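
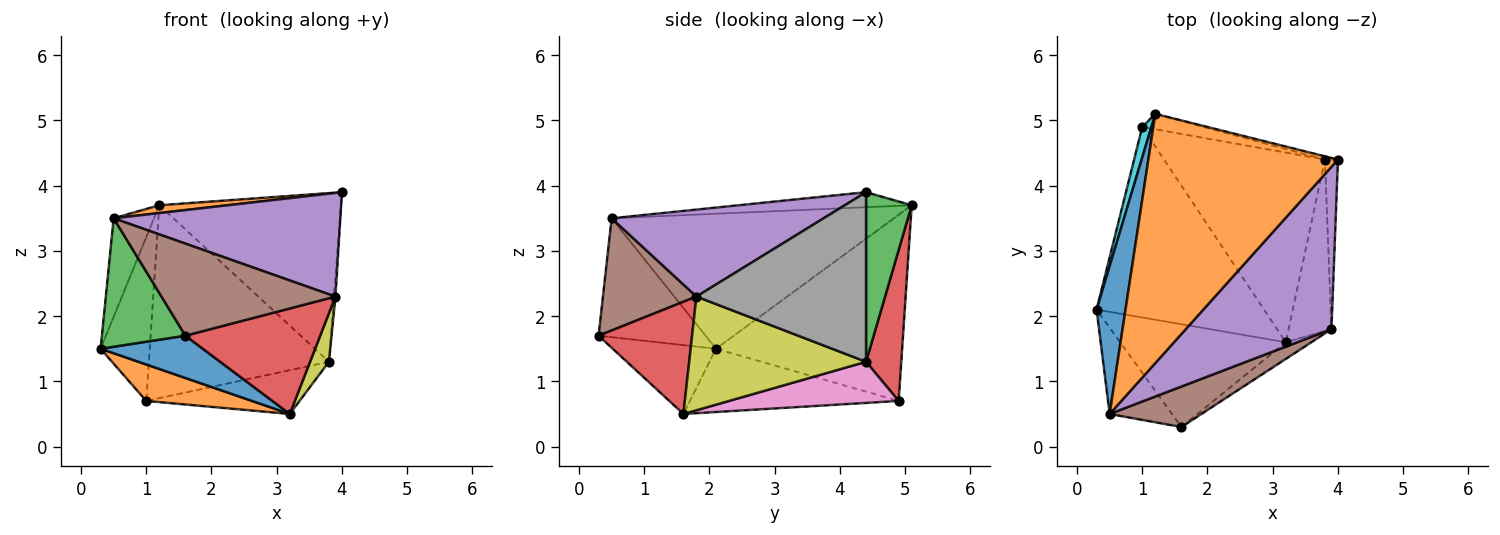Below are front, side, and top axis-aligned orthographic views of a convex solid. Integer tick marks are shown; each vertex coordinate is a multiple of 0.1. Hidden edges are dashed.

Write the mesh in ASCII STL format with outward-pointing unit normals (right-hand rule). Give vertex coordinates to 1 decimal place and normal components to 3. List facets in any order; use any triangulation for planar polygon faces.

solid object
 facet normal -0.359 -0.355 -0.863
  outer loop
   vertex 3.2 1.6 0.5
   vertex 1.6 0.3 1.7
   vertex 0.3 2.1 1.5
  endloop
 endfacet
 facet normal -0.348 -0.176 -0.921
  outer loop
   vertex 1.0 4.9 0.7
   vertex 3.2 1.6 0.5
   vertex 0.3 2.1 1.5
  endloop
 endfacet
 facet normal -0.729 -0.569 -0.382
  outer loop
   vertex 0.5 0.5 3.5
   vertex 0.3 2.1 1.5
   vertex 1.6 0.3 1.7
  endloop
 endfacet
 facet normal 0.565 -0.815 -0.129
  outer loop
   vertex 3.9 1.8 2.3
   vertex 1.6 0.3 1.7
   vertex 3.2 1.6 0.5
  endloop
 endfacet
 facet normal 0.450 -0.481 0.753
  outer loop
   vertex 3.9 1.8 2.3
   vertex 4.0 4.4 3.9
   vertex 0.5 0.5 3.5
  endloop
 endfacet
 facet normal 0.442 -0.821 0.361
  outer loop
   vertex 3.9 1.8 2.3
   vertex 0.5 0.5 3.5
   vertex 1.6 0.3 1.7
  endloop
 endfacet
 facet normal 0.242 0.218 -0.945
  outer loop
   vertex 3.8 4.4 1.3
   vertex 3.2 1.6 0.5
   vertex 1.0 4.9 0.7
  endloop
 endfacet
 facet normal 0.997 0.009 -0.077
  outer loop
   vertex 3.8 4.4 1.3
   vertex 4.0 4.4 3.9
   vertex 3.9 1.8 2.3
  endloop
 endfacet
 facet normal 0.931 -0.099 -0.351
  outer loop
   vertex 3.8 4.4 1.3
   vertex 3.9 1.8 2.3
   vertex 3.2 1.6 0.5
  endloop
 endfacet
 facet normal -0.966 0.255 0.047
  outer loop
   vertex 1.2 5.1 3.7
   vertex 1.0 4.9 0.7
   vertex 0.3 2.1 1.5
  endloop
 endfacet
 facet normal -0.968 0.138 0.208
  outer loop
   vertex 1.2 5.1 3.7
   vertex 0.3 2.1 1.5
   vertex 0.5 0.5 3.5
  endloop
 endfacet
 facet normal -0.079 -0.031 0.996
  outer loop
   vertex 1.2 5.1 3.7
   vertex 0.5 0.5 3.5
   vertex 4.0 4.4 3.9
  endloop
 endfacet
 facet normal 0.244 0.970 -0.019
  outer loop
   vertex 1.2 5.1 3.7
   vertex 4.0 4.4 3.9
   vertex 3.8 4.4 1.3
  endloop
 endfacet
 facet normal 0.191 0.978 -0.078
  outer loop
   vertex 1.2 5.1 3.7
   vertex 3.8 4.4 1.3
   vertex 1.0 4.9 0.7
  endloop
 endfacet
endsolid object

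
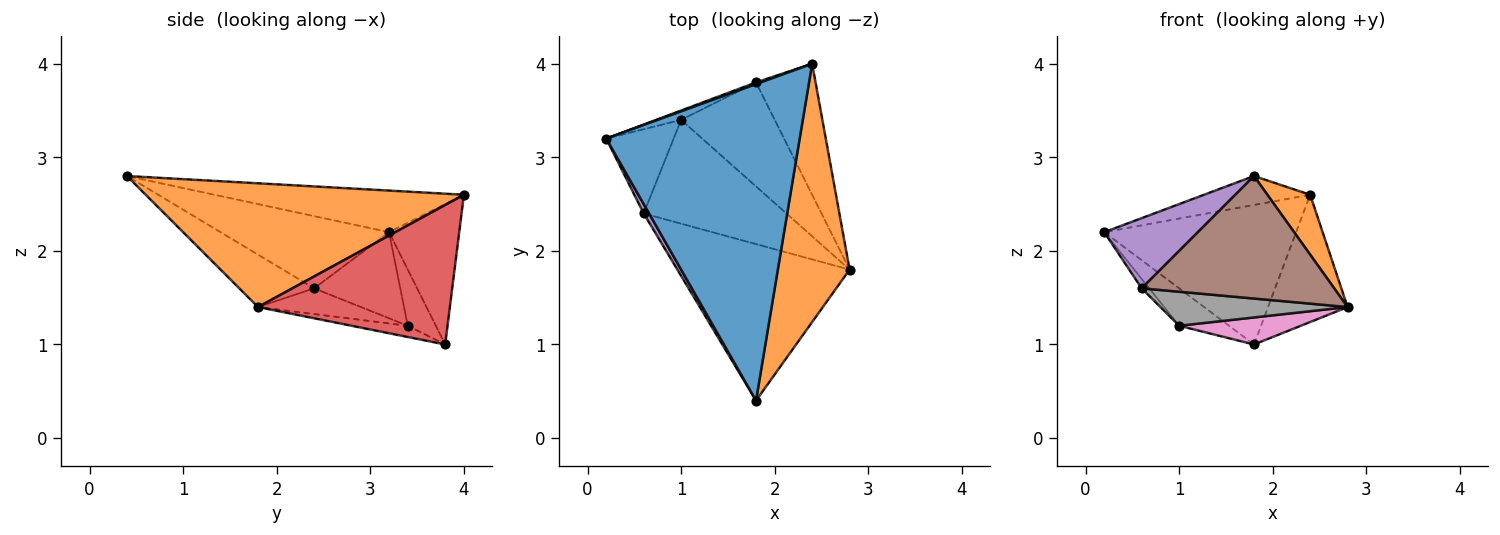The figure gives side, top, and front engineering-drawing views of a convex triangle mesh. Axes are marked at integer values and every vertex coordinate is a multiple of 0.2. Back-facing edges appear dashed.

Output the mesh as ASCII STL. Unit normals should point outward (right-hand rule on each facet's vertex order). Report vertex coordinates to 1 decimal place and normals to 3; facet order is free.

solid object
 facet normal -0.209 0.089 0.974
  outer loop
   vertex 1.8 0.4 2.8
   vertex 2.4 4.0 2.6
   vertex 0.2 3.2 2.2
  endloop
 endfacet
 facet normal 0.859 -0.116 0.498
  outer loop
   vertex 1.8 0.4 2.8
   vertex 2.8 1.8 1.4
   vertex 2.4 4.0 2.6
  endloop
 endfacet
 facet normal -0.344 0.939 0.011
  outer loop
   vertex 1.8 3.8 1.0
   vertex 0.2 3.2 2.2
   vertex 2.4 4.0 2.6
  endloop
 endfacet
 facet normal 0.859 0.356 -0.367
  outer loop
   vertex 1.8 3.8 1.0
   vertex 2.4 4.0 2.6
   vertex 2.8 1.8 1.4
  endloop
 endfacet
 facet normal -0.872 -0.485 0.065
  outer loop
   vertex 0.6 2.4 1.6
   vertex 1.8 0.4 2.8
   vertex 0.2 3.2 2.2
  endloop
 endfacet
 facet normal -0.233 -0.599 -0.766
  outer loop
   vertex 0.6 2.4 1.6
   vertex 2.8 1.8 1.4
   vertex 1.8 0.4 2.8
  endloop
 endfacet
 facet normal -0.115 -0.250 -0.961
  outer loop
   vertex 1.0 3.4 1.2
   vertex 1.8 3.8 1.0
   vertex 2.8 1.8 1.4
  endloop
 endfacet
 facet normal -0.169 -0.307 -0.937
  outer loop
   vertex 1.0 3.4 1.2
   vertex 2.8 1.8 1.4
   vertex 0.6 2.4 1.6
  endloop
 endfacet
 facet normal -0.479 0.852 -0.213
  outer loop
   vertex 1.0 3.4 1.2
   vertex 0.2 3.2 2.2
   vertex 1.8 3.8 1.0
  endloop
 endfacet
 facet normal -0.786 0.068 -0.615
  outer loop
   vertex 1.0 3.4 1.2
   vertex 0.6 2.4 1.6
   vertex 0.2 3.2 2.2
  endloop
 endfacet
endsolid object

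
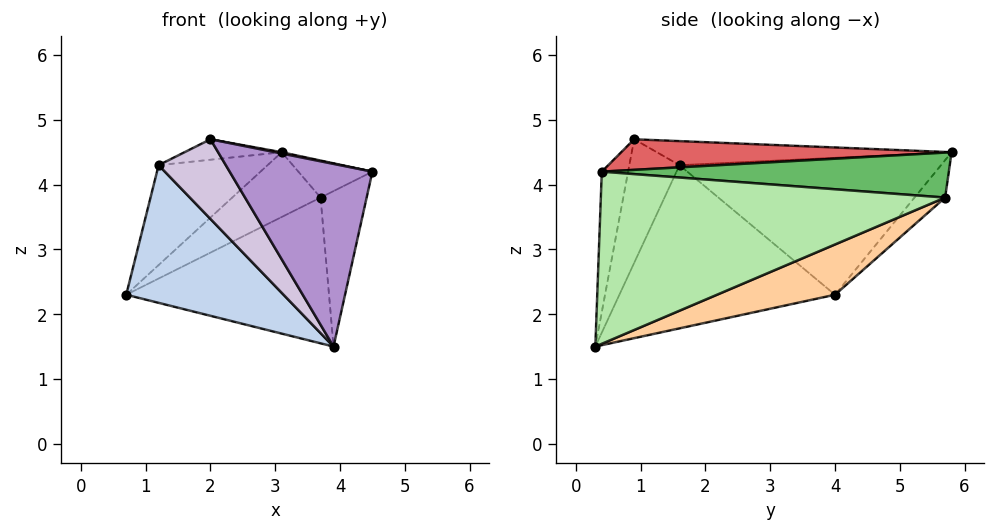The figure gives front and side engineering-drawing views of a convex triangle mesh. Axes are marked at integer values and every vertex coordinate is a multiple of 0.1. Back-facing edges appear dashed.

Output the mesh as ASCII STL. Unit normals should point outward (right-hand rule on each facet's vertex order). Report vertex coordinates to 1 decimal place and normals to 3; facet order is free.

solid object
 facet normal -0.759 0.316 0.569
  outer loop
   vertex 1.2 1.6 4.3
   vertex 3.1 5.8 4.5
   vertex 0.7 4.0 2.3
  endloop
 endfacet
 facet normal -0.721 -0.526 -0.451
  outer loop
   vertex 1.2 1.6 4.3
   vertex 0.7 4.0 2.3
   vertex 3.9 0.3 1.5
  endloop
 endfacet
 facet normal -0.302 0.872 -0.384
  outer loop
   vertex 3.7 5.7 3.8
   vertex 0.7 4.0 2.3
   vertex 3.1 5.8 4.5
  endloop
 endfacet
 facet normal 0.226 0.389 -0.893
  outer loop
   vertex 3.7 5.7 3.8
   vertex 3.9 0.3 1.5
   vertex 0.7 4.0 2.3
  endloop
 endfacet
 facet normal 0.761 0.162 0.629
  outer loop
   vertex 3.7 5.7 3.8
   vertex 3.1 5.8 4.5
   vertex 4.5 0.4 4.2
  endloop
 endfacet
 facet normal 0.967 0.129 -0.220
  outer loop
   vertex 3.7 5.7 3.8
   vertex 4.5 0.4 4.2
   vertex 3.9 0.3 1.5
  endloop
 endfacet
 facet normal 0.195 -0.004 0.981
  outer loop
   vertex 2.0 0.9 4.7
   vertex 4.5 0.4 4.2
   vertex 3.1 5.8 4.5
  endloop
 endfacet
 facet normal -0.359 0.118 0.926
  outer loop
   vertex 2.0 0.9 4.7
   vertex 3.1 5.8 4.5
   vertex 1.2 1.6 4.3
  endloop
 endfacet
 facet normal -0.181 -0.981 0.076
  outer loop
   vertex 2.0 0.9 4.7
   vertex 3.9 0.3 1.5
   vertex 4.5 0.4 4.2
  endloop
 endfacet
 facet normal -0.586 -0.785 -0.201
  outer loop
   vertex 2.0 0.9 4.7
   vertex 1.2 1.6 4.3
   vertex 3.9 0.3 1.5
  endloop
 endfacet
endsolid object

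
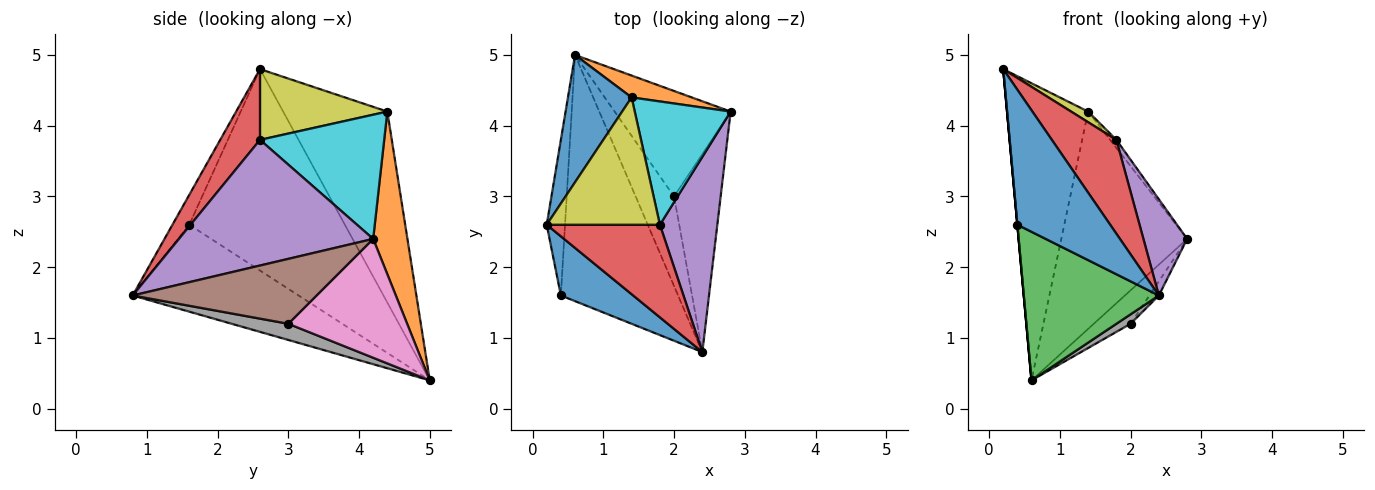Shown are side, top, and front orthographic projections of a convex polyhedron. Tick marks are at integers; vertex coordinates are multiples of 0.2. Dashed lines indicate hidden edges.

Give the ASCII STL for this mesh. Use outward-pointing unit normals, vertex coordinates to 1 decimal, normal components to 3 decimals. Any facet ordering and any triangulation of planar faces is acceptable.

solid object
 facet normal -0.164 -0.904 0.396
  outer loop
   vertex 0.4 1.6 2.6
   vertex 2.4 0.8 1.6
   vertex 0.2 2.6 4.8
  endloop
 endfacet
 facet normal -0.996 0.000 -0.091
  outer loop
   vertex 0.4 1.6 2.6
   vertex 0.2 2.6 4.8
   vertex 0.6 5.0 0.4
  endloop
 endfacet
 facet normal -0.536 -0.436 -0.723
  outer loop
   vertex 0.4 1.6 2.6
   vertex 0.6 5.0 0.4
   vertex 2.4 0.8 1.6
  endloop
 endfacet
 facet normal 0.402 -0.652 0.643
  outer loop
   vertex 1.8 2.6 3.8
   vertex 0.2 2.6 4.8
   vertex 2.4 0.8 1.6
  endloop
 endfacet
 facet normal 0.891 -0.201 0.407
  outer loop
   vertex 1.8 2.6 3.8
   vertex 2.4 0.8 1.6
   vertex 2.8 4.2 2.4
  endloop
 endfacet
 facet normal 0.812 0.042 -0.583
  outer loop
   vertex 2.0 3.0 1.2
   vertex 2.8 4.2 2.4
   vertex 2.4 0.8 1.6
  endloop
 endfacet
 facet normal 0.699 0.216 -0.682
  outer loop
   vertex 2.0 3.0 1.2
   vertex 0.6 5.0 0.4
   vertex 2.8 4.2 2.4
  endloop
 endfacet
 facet normal 0.386 -0.097 -0.917
  outer loop
   vertex 2.0 3.0 1.2
   vertex 2.4 0.8 1.6
   vertex 0.6 5.0 0.4
  endloop
 endfacet
 facet normal 0.529 -0.070 0.846
  outer loop
   vertex 1.4 4.4 4.2
   vertex 0.2 2.6 4.8
   vertex 1.8 2.6 3.8
  endloop
 endfacet
 facet normal 0.791 0.040 0.611
  outer loop
   vertex 1.4 4.4 4.2
   vertex 1.8 2.6 3.8
   vertex 2.8 4.2 2.4
  endloop
 endfacet
 facet normal -0.763 0.594 0.254
  outer loop
   vertex 1.4 4.4 4.2
   vertex 0.6 5.0 0.4
   vertex 0.2 2.6 4.8
  endloop
 endfacet
 facet normal 0.261 0.960 0.097
  outer loop
   vertex 1.4 4.4 4.2
   vertex 2.8 4.2 2.4
   vertex 0.6 5.0 0.4
  endloop
 endfacet
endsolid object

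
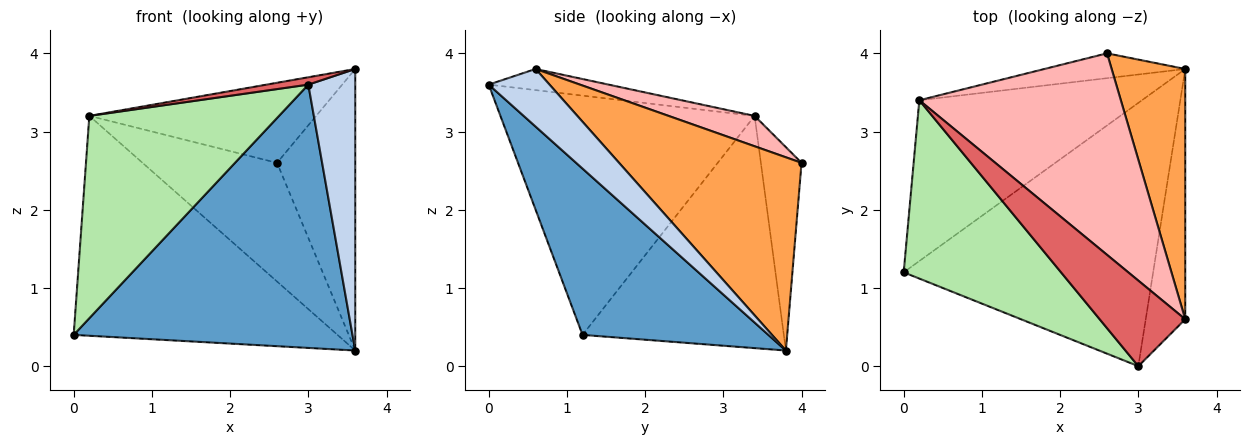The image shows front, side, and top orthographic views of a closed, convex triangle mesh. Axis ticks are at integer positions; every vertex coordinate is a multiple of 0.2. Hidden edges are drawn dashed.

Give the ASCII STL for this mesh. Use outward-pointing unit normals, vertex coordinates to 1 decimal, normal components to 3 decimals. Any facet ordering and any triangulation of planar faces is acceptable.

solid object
 facet normal 0.426 -0.640 -0.640
  outer loop
   vertex 3.0 0.0 3.6
   vertex 0.0 1.2 0.4
   vertex 3.6 3.8 0.2
  endloop
 endfacet
 facet normal 0.696 -0.537 -0.477
  outer loop
   vertex 3.6 0.6 3.8
   vertex 3.0 0.0 3.6
   vertex 3.6 3.8 0.2
  endloop
 endfacet
 facet normal 0.868 0.372 0.330
  outer loop
   vertex 3.6 0.6 3.8
   vertex 3.6 3.8 0.2
   vertex 2.6 4.0 2.6
  endloop
 endfacet
 facet normal -0.524 0.687 -0.503
  outer loop
   vertex 0.2 3.4 3.2
   vertex 3.6 3.8 0.2
   vertex 0.0 1.2 0.4
  endloop
 endfacet
 facet normal -0.284 0.939 -0.196
  outer loop
   vertex 0.2 3.4 3.2
   vertex 2.6 4.0 2.6
   vertex 3.6 3.8 0.2
  endloop
 endfacet
 facet normal -0.709 -0.529 0.466
  outer loop
   vertex 0.2 3.4 3.2
   vertex 0.0 1.2 0.4
   vertex 3.0 0.0 3.6
  endloop
 endfacet
 facet normal -0.239 -0.083 0.967
  outer loop
   vertex 0.2 3.4 3.2
   vertex 3.0 0.0 3.6
   vertex 3.6 0.6 3.8
  endloop
 endfacet
 facet normal 0.139 0.366 0.920
  outer loop
   vertex 0.2 3.4 3.2
   vertex 3.6 0.6 3.8
   vertex 2.6 4.0 2.6
  endloop
 endfacet
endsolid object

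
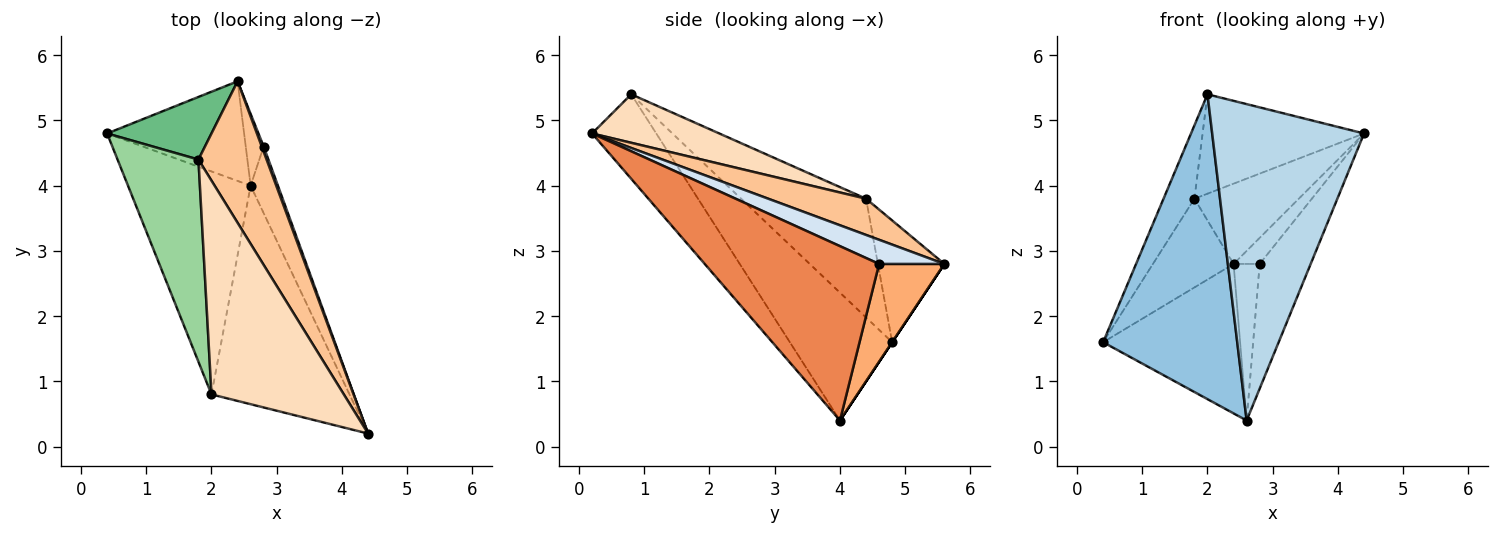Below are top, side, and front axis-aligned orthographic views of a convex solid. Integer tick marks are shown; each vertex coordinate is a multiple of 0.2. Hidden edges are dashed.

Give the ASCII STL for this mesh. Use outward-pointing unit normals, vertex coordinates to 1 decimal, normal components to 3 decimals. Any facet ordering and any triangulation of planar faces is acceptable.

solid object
 facet normal 0.000 0.832 -0.555
  outer loop
   vertex 2.6 4.0 0.4
   vertex 0.4 4.8 1.6
   vertex 2.4 5.6 2.8
  endloop
 endfacet
 facet normal -0.524 -0.687 -0.503
  outer loop
   vertex 2.0 0.8 5.4
   vertex 0.4 4.8 1.6
   vertex 2.6 4.0 0.4
  endloop
 endfacet
 facet normal -0.328 -0.777 -0.537
  outer loop
   vertex 2.0 0.8 5.4
   vertex 2.6 4.0 0.4
   vertex 4.4 0.2 4.8
  endloop
 endfacet
 facet normal 0.926 0.370 0.074
  outer loop
   vertex 2.8 4.6 2.8
   vertex 2.4 5.6 2.8
   vertex 4.4 0.2 4.8
  endloop
 endfacet
 facet normal 0.949 0.278 -0.149
  outer loop
   vertex 2.8 4.6 2.8
   vertex 4.4 0.2 4.8
   vertex 2.6 4.0 0.4
  endloop
 endfacet
 facet normal 0.915 0.366 -0.168
  outer loop
   vertex 2.8 4.6 2.8
   vertex 2.6 4.0 0.4
   vertex 2.4 5.6 2.8
  endloop
 endfacet
 facet normal 0.420 0.448 0.789
  outer loop
   vertex 1.8 4.4 3.8
   vertex 4.4 0.2 4.8
   vertex 2.4 5.6 2.8
  endloop
 endfacet
 facet normal 0.315 0.400 0.861
  outer loop
   vertex 1.8 4.4 3.8
   vertex 2.0 0.8 5.4
   vertex 4.4 0.2 4.8
  endloop
 endfacet
 facet normal -0.558 0.678 0.478
  outer loop
   vertex 1.8 4.4 3.8
   vertex 2.4 5.6 2.8
   vertex 0.4 4.8 1.6
  endloop
 endfacet
 facet normal -0.810 0.200 0.552
  outer loop
   vertex 1.8 4.4 3.8
   vertex 0.4 4.8 1.6
   vertex 2.0 0.8 5.4
  endloop
 endfacet
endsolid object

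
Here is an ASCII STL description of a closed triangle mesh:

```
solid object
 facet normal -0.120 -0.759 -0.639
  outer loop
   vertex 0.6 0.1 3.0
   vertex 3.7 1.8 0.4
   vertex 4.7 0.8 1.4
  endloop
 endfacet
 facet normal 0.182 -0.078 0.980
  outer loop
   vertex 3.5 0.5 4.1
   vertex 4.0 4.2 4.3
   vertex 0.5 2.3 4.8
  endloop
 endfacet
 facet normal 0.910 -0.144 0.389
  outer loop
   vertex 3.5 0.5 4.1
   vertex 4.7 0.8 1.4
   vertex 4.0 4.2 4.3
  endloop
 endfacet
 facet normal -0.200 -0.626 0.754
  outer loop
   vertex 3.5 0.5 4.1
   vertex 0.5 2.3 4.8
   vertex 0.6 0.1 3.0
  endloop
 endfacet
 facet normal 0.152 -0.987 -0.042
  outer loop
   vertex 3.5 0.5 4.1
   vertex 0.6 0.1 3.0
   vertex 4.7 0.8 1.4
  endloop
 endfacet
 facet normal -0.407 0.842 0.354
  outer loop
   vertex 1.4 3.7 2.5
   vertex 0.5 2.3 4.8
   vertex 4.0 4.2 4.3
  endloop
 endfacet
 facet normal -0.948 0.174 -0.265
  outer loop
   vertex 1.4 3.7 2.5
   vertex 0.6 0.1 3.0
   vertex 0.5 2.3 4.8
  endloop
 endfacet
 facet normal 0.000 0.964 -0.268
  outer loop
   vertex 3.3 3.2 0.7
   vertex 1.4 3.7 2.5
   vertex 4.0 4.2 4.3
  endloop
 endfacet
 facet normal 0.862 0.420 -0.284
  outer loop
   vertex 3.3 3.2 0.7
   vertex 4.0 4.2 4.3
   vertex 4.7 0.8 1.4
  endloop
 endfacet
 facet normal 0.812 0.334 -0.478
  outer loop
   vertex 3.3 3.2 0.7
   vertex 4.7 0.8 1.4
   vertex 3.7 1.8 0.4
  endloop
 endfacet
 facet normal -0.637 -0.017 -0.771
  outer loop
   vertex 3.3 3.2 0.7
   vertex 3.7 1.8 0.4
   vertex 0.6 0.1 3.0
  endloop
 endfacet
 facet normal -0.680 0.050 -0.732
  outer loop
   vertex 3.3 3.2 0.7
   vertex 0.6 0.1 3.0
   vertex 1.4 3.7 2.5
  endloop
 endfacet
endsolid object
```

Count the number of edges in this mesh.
18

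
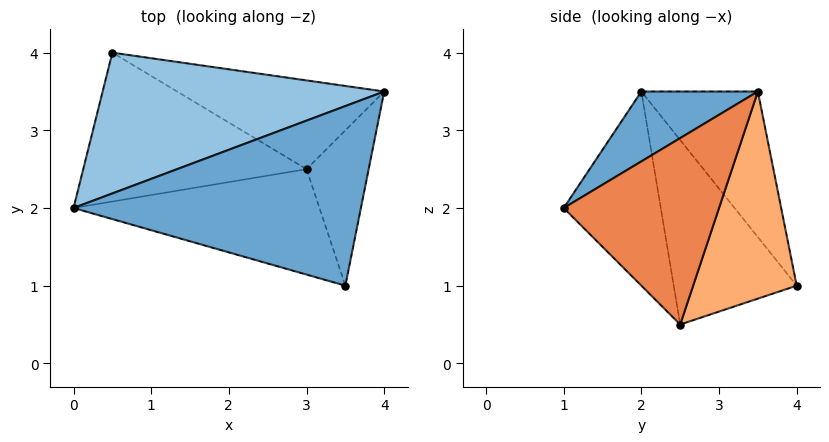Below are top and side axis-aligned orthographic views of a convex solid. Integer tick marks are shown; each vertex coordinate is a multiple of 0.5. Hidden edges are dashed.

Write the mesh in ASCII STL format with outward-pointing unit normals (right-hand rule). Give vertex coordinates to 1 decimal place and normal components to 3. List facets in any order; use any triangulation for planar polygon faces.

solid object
 facet normal 0.200 -0.533 0.822
  outer loop
   vertex 3.5 1.0 2.0
   vertex 4.0 3.5 3.5
   vertex 0.0 2.0 3.5
  endloop
 endfacet
 facet normal -0.291 0.775 0.562
  outer loop
   vertex 0.5 4.0 1.0
   vertex 0.0 2.0 3.5
   vertex 4.0 3.5 3.5
  endloop
 endfacet
 facet normal -0.440 -0.704 -0.557
  outer loop
   vertex 3.0 2.5 0.5
   vertex 3.5 1.0 2.0
   vertex 0.0 2.0 3.5
  endloop
 endfacet
 facet normal -0.496 -0.627 -0.601
  outer loop
   vertex 3.0 2.5 0.5
   vertex 0.0 2.0 3.5
   vertex 0.5 4.0 1.0
  endloop
 endfacet
 facet normal 0.949 0.000 -0.316
  outer loop
   vertex 3.0 2.5 0.5
   vertex 4.0 3.5 3.5
   vertex 3.5 1.0 2.0
  endloop
 endfacet
 facet normal 0.408 0.816 -0.408
  outer loop
   vertex 3.0 2.5 0.5
   vertex 0.5 4.0 1.0
   vertex 4.0 3.5 3.5
  endloop
 endfacet
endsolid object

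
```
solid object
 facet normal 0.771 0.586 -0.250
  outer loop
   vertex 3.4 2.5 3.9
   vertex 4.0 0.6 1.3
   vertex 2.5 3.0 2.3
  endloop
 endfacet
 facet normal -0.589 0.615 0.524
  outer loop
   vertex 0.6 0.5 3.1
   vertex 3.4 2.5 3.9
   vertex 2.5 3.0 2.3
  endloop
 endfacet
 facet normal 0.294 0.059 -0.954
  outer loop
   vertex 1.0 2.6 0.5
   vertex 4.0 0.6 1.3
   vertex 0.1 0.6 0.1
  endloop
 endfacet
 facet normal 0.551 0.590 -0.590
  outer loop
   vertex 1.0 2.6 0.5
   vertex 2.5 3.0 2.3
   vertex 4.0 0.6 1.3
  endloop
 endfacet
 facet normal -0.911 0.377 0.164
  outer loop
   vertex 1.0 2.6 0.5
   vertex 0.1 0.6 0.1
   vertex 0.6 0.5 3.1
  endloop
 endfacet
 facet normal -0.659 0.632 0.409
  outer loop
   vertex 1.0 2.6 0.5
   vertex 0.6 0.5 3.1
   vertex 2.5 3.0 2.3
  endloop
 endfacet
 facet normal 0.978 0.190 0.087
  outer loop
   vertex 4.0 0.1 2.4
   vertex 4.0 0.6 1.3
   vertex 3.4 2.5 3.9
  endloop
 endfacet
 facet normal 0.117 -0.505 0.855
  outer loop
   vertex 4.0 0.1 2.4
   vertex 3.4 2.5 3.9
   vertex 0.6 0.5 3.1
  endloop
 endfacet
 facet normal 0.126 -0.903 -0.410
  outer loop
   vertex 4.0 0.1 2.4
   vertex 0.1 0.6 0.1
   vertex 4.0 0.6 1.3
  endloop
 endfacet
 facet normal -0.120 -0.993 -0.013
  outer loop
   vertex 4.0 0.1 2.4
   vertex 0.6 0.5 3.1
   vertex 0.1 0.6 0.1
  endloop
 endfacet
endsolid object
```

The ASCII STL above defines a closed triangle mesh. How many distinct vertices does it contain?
7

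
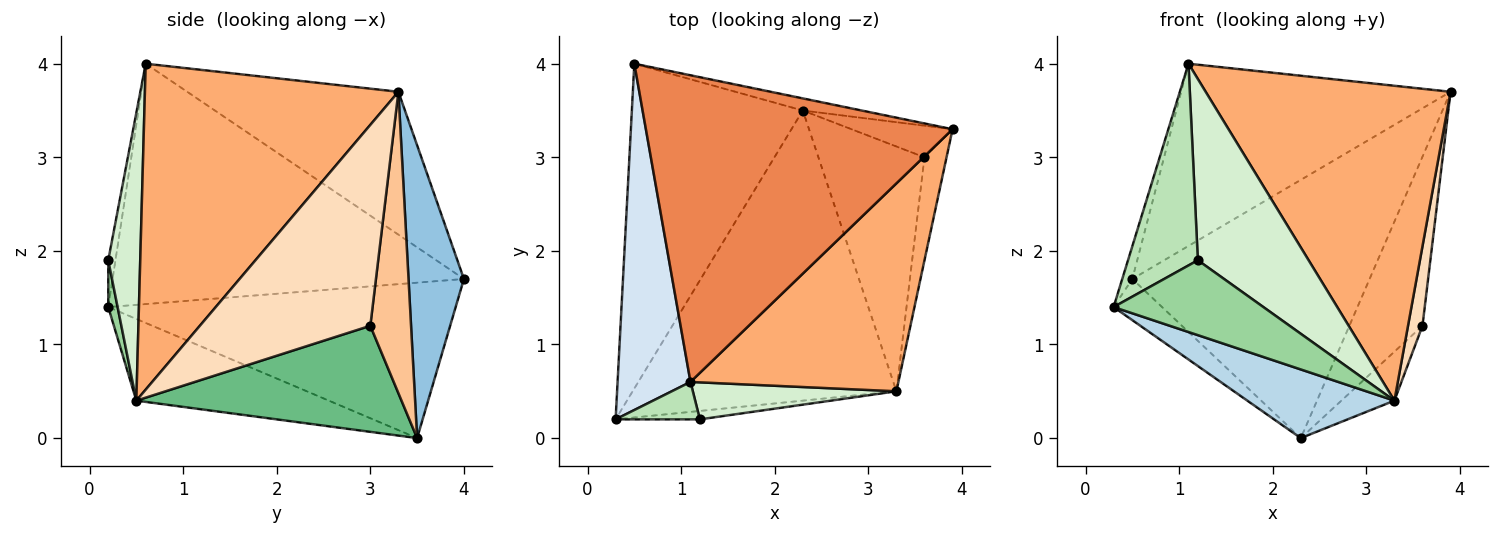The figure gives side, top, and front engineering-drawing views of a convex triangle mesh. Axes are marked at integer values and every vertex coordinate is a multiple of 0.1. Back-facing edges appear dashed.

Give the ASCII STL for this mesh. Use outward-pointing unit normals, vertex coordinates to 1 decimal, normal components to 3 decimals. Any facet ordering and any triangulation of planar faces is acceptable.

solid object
 facet normal -0.670 0.093 -0.737
  outer loop
   vertex 2.3 3.5 0.0
   vertex 0.3 0.2 1.4
   vertex 0.5 4.0 1.7
  endloop
 endfacet
 facet normal 0.227 0.973 -0.046
  outer loop
   vertex 2.3 3.5 0.0
   vertex 0.5 4.0 1.7
   vertex 3.9 3.3 3.7
  endloop
 endfacet
 facet normal -0.289 -0.220 -0.932
  outer loop
   vertex 3.3 0.5 0.4
   vertex 0.3 0.2 1.4
   vertex 2.3 3.5 0.0
  endloop
 endfacet
 facet normal -0.957 0.027 0.290
  outer loop
   vertex 1.1 0.6 4.0
   vertex 0.5 4.0 1.7
   vertex 0.3 0.2 1.4
  endloop
 endfacet
 facet normal -0.372 0.474 0.798
  outer loop
   vertex 1.1 0.6 4.0
   vertex 3.9 3.3 3.7
   vertex 0.5 4.0 1.7
  endloop
 endfacet
 facet normal 0.654 -0.632 0.417
  outer loop
   vertex 1.1 0.6 4.0
   vertex 3.3 0.5 0.4
   vertex 3.9 3.3 3.7
  endloop
 endfacet
 facet normal 0.480 0.862 -0.161
  outer loop
   vertex 3.6 3.0 1.2
   vertex 2.3 3.5 0.0
   vertex 3.9 3.3 3.7
  endloop
 endfacet
 facet normal 0.991 -0.084 -0.109
  outer loop
   vertex 3.6 3.0 1.2
   vertex 3.9 3.3 3.7
   vertex 3.3 0.5 0.4
  endloop
 endfacet
 facet normal 0.700 0.140 -0.700
  outer loop
   vertex 3.6 3.0 1.2
   vertex 3.3 0.5 0.4
   vertex 2.3 3.5 0.0
  endloop
 endfacet
 facet normal 0.062 -0.992 -0.112
  outer loop
   vertex 1.2 0.2 1.9
   vertex 0.3 0.2 1.4
   vertex 3.3 0.5 0.4
  endloop
 endfacet
 facet normal -0.101 -0.978 0.182
  outer loop
   vertex 1.2 0.2 1.9
   vertex 1.1 0.6 4.0
   vertex 0.3 0.2 1.4
  endloop
 endfacet
 facet normal 0.272 -0.943 0.193
  outer loop
   vertex 1.2 0.2 1.9
   vertex 3.3 0.5 0.4
   vertex 1.1 0.6 4.0
  endloop
 endfacet
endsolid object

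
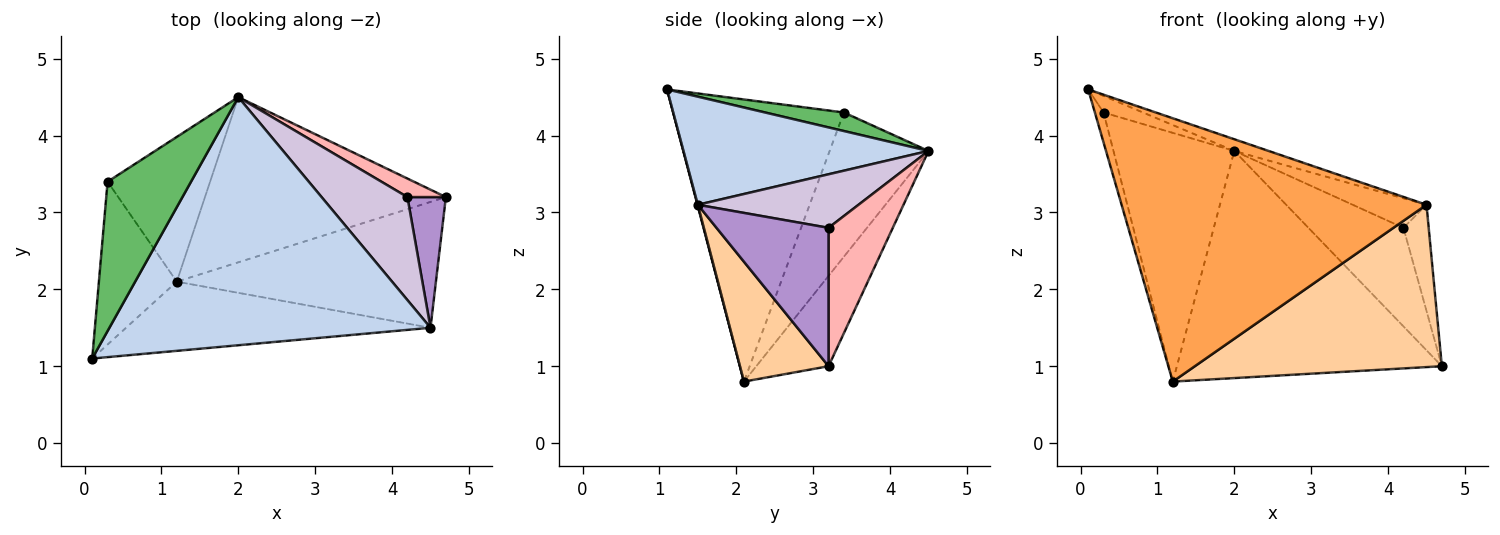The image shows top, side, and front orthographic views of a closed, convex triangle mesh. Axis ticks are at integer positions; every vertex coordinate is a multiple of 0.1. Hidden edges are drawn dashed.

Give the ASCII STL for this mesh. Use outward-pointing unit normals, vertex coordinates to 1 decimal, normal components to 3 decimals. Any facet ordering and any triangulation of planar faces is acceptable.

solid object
 facet normal -0.215 0.790 -0.574
  outer loop
   vertex 1.2 2.1 0.8
   vertex 2.0 4.5 3.8
   vertex 4.7 3.2 1.0
  endloop
 endfacet
 facet normal 0.319 0.045 0.947
  outer loop
   vertex 4.5 1.5 3.1
   vertex 2.0 4.5 3.8
   vertex 0.1 1.1 4.6
  endloop
 endfacet
 facet normal 0.001 -0.967 -0.254
  outer loop
   vertex 4.5 1.5 3.1
   vertex 0.1 1.1 4.6
   vertex 1.2 2.1 0.8
  endloop
 endfacet
 facet normal 0.273 -0.760 -0.590
  outer loop
   vertex 4.5 1.5 3.1
   vertex 1.2 2.1 0.8
   vertex 4.7 3.2 1.0
  endloop
 endfacet
 facet normal 0.216 0.108 0.970
  outer loop
   vertex 0.3 3.4 4.3
   vertex 0.1 1.1 4.6
   vertex 2.0 4.5 3.8
  endloop
 endfacet
 facet normal -0.963 0.049 -0.266
  outer loop
   vertex 0.3 3.4 4.3
   vertex 1.2 2.1 0.8
   vertex 0.1 1.1 4.6
  endloop
 endfacet
 facet normal -0.577 0.706 -0.411
  outer loop
   vertex 0.3 3.4 4.3
   vertex 2.0 4.5 3.8
   vertex 1.2 2.1 0.8
  endloop
 endfacet
 facet normal 0.554 0.818 0.154
  outer loop
   vertex 4.2 3.2 2.8
   vertex 4.7 3.2 1.0
   vertex 2.0 4.5 3.8
  endloop
 endfacet
 facet normal 0.942 0.212 0.262
  outer loop
   vertex 4.2 3.2 2.8
   vertex 4.5 1.5 3.1
   vertex 4.7 3.2 1.0
  endloop
 endfacet
 facet normal 0.514 0.236 0.824
  outer loop
   vertex 4.2 3.2 2.8
   vertex 2.0 4.5 3.8
   vertex 4.5 1.5 3.1
  endloop
 endfacet
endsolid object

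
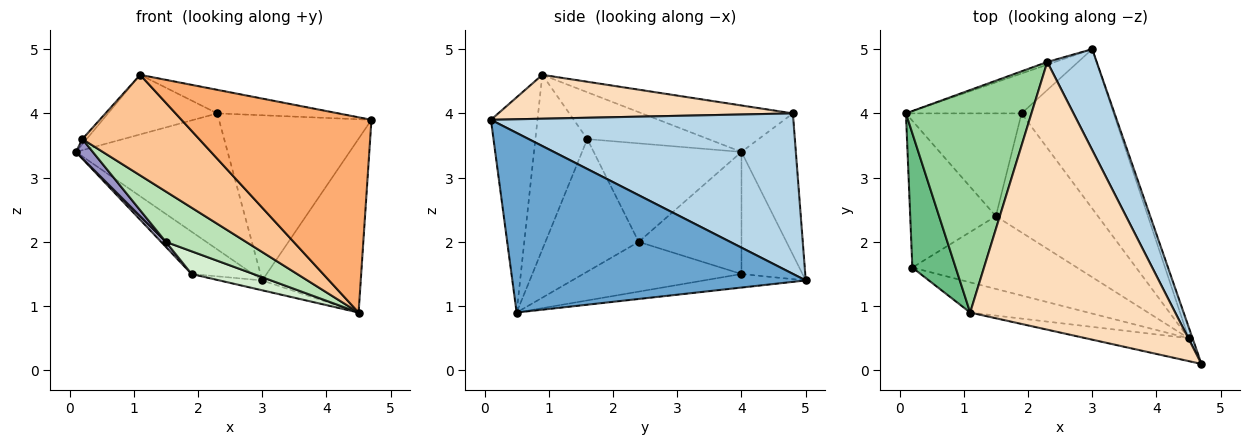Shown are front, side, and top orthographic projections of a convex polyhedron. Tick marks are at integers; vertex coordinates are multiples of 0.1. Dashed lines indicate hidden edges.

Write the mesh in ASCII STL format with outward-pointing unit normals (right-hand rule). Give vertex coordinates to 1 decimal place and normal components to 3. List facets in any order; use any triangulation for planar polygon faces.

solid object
 facet normal 0.948 0.318 -0.021
  outer loop
   vertex 4.5 0.5 0.9
   vertex 3.0 5.0 1.4
   vertex 4.7 0.1 3.9
  endloop
 endfacet
 facet normal -0.337 0.941 -0.018
  outer loop
   vertex 2.3 4.8 4.0
   vertex 3.0 5.0 1.4
   vertex 0.1 4.0 3.4
  endloop
 endfacet
 facet normal 0.861 0.434 0.265
  outer loop
   vertex 2.3 4.8 4.0
   vertex 4.7 0.1 3.9
   vertex 3.0 5.0 1.4
  endloop
 endfacet
 facet normal -0.586 0.589 -0.556
  outer loop
   vertex 1.9 4.0 1.5
   vertex 0.1 4.0 3.4
   vertex 3.0 5.0 1.4
  endloop
 endfacet
 facet normal -0.145 0.061 -0.987
  outer loop
   vertex 1.9 4.0 1.5
   vertex 3.0 5.0 1.4
   vertex 4.5 0.5 0.9
  endloop
 endfacet
 facet normal -0.236 -0.965 -0.113
  outer loop
   vertex 1.1 0.9 4.6
   vertex 4.5 0.5 0.9
   vertex 4.7 0.1 3.9
  endloop
 endfacet
 facet normal -0.392 -0.881 -0.265
  outer loop
   vertex 1.1 0.9 4.6
   vertex 0.2 1.6 3.6
   vertex 4.5 0.5 0.9
  endloop
 endfacet
 facet normal 0.208 0.086 0.974
  outer loop
   vertex 1.1 0.9 4.6
   vertex 4.7 0.1 3.9
   vertex 2.3 4.8 4.0
  endloop
 endfacet
 facet normal -0.734 0.026 0.679
  outer loop
   vertex 1.1 0.9 4.6
   vertex 0.1 4.0 3.4
   vertex 0.2 1.6 3.6
  endloop
 endfacet
 facet normal -0.337 0.244 0.910
  outer loop
   vertex 1.1 0.9 4.6
   vertex 2.3 4.8 4.0
   vertex 0.1 4.0 3.4
  endloop
 endfacet
 facet normal -0.552 -0.475 -0.686
  outer loop
   vertex 1.5 2.4 2.0
   vertex 4.5 0.5 0.9
   vertex 0.2 1.6 3.6
  endloop
 endfacet
 facet normal -0.432 -0.169 -0.886
  outer loop
   vertex 1.5 2.4 2.0
   vertex 1.9 4.0 1.5
   vertex 4.5 0.5 0.9
  endloop
 endfacet
 facet normal -0.752 -0.086 -0.654
  outer loop
   vertex 1.5 2.4 2.0
   vertex 0.2 1.6 3.6
   vertex 0.1 4.0 3.4
  endloop
 endfacet
 facet normal -0.726 -0.033 -0.687
  outer loop
   vertex 1.5 2.4 2.0
   vertex 0.1 4.0 3.4
   vertex 1.9 4.0 1.5
  endloop
 endfacet
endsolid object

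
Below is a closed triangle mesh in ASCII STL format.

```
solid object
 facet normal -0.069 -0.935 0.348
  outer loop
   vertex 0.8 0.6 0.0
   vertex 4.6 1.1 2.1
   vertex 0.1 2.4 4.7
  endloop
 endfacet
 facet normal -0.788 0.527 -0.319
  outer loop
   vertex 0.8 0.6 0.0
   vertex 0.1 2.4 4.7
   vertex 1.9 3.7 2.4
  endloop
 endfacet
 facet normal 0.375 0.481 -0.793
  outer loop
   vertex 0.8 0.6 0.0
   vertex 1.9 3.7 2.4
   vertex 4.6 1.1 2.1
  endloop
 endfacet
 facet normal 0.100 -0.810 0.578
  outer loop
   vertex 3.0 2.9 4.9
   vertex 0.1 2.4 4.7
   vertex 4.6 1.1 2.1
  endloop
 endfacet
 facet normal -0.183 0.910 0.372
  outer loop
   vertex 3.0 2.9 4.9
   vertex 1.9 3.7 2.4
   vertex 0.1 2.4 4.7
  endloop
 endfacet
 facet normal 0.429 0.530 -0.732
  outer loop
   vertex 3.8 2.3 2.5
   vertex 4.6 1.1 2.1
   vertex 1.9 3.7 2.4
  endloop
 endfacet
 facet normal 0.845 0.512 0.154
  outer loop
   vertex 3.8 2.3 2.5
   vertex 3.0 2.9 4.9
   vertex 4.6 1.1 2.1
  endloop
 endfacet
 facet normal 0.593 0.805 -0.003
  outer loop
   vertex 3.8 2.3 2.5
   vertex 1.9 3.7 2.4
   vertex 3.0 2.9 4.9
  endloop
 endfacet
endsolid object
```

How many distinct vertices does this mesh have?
6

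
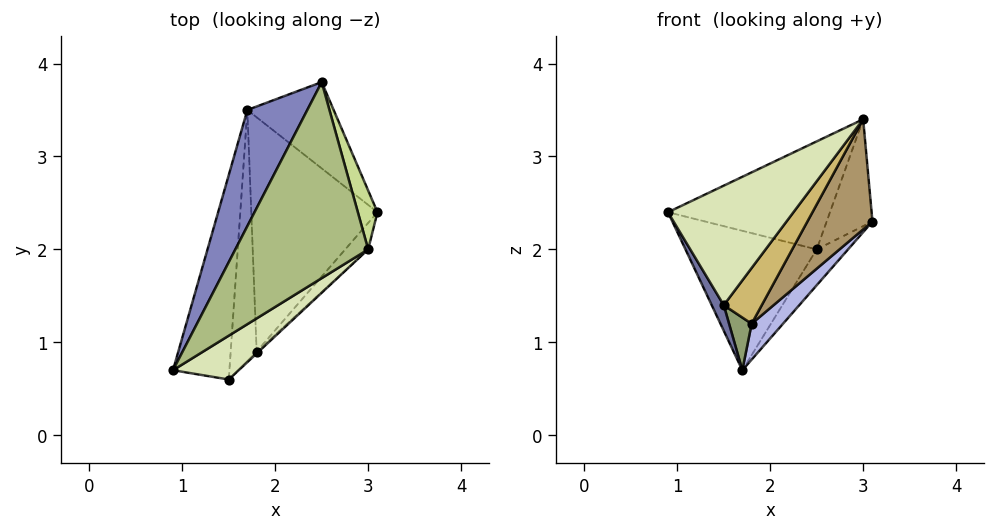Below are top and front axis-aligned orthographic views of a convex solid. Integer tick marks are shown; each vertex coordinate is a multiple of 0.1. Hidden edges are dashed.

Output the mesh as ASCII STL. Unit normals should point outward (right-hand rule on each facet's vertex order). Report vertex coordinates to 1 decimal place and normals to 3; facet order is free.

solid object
 facet normal -0.859 -0.064 -0.509
  outer loop
   vertex 1.5 0.6 1.4
   vertex 0.9 0.7 2.4
   vertex 1.7 3.5 0.7
  endloop
 endfacet
 facet normal -0.799 0.462 0.385
  outer loop
   vertex 2.5 3.8 2.0
   vertex 1.7 3.5 0.7
   vertex 0.9 0.7 2.4
  endloop
 endfacet
 facet normal 0.805 0.228 -0.548
  outer loop
   vertex 2.5 3.8 2.0
   vertex 3.1 2.4 2.3
   vertex 1.7 3.5 0.7
  endloop
 endfacet
 facet normal 0.711 -0.106 -0.695
  outer loop
   vertex 1.8 0.9 1.2
   vertex 1.7 3.5 0.7
   vertex 3.1 2.4 2.3
  endloop
 endfacet
 facet normal -0.408 -0.188 -0.893
  outer loop
   vertex 1.8 0.9 1.2
   vertex 1.5 0.6 1.4
   vertex 1.7 3.5 0.7
  endloop
 endfacet
 facet normal -0.582 0.392 0.712
  outer loop
   vertex 3.0 2.0 3.4
   vertex 2.5 3.8 2.0
   vertex 0.9 0.7 2.4
  endloop
 endfacet
 facet normal 0.874 0.425 0.234
  outer loop
   vertex 3.0 2.0 3.4
   vertex 3.1 2.4 2.3
   vertex 2.5 3.8 2.0
  endloop
 endfacet
 facet normal 0.385 -0.866 0.318
  outer loop
   vertex 3.0 2.0 3.4
   vertex 0.9 0.7 2.4
   vertex 1.5 0.6 1.4
  endloop
 endfacet
 facet normal 0.797 -0.587 -0.141
  outer loop
   vertex 3.0 2.0 3.4
   vertex 1.8 0.9 1.2
   vertex 3.1 2.4 2.3
  endloop
 endfacet
 facet normal 0.699 -0.715 -0.024
  outer loop
   vertex 3.0 2.0 3.4
   vertex 1.5 0.6 1.4
   vertex 1.8 0.9 1.2
  endloop
 endfacet
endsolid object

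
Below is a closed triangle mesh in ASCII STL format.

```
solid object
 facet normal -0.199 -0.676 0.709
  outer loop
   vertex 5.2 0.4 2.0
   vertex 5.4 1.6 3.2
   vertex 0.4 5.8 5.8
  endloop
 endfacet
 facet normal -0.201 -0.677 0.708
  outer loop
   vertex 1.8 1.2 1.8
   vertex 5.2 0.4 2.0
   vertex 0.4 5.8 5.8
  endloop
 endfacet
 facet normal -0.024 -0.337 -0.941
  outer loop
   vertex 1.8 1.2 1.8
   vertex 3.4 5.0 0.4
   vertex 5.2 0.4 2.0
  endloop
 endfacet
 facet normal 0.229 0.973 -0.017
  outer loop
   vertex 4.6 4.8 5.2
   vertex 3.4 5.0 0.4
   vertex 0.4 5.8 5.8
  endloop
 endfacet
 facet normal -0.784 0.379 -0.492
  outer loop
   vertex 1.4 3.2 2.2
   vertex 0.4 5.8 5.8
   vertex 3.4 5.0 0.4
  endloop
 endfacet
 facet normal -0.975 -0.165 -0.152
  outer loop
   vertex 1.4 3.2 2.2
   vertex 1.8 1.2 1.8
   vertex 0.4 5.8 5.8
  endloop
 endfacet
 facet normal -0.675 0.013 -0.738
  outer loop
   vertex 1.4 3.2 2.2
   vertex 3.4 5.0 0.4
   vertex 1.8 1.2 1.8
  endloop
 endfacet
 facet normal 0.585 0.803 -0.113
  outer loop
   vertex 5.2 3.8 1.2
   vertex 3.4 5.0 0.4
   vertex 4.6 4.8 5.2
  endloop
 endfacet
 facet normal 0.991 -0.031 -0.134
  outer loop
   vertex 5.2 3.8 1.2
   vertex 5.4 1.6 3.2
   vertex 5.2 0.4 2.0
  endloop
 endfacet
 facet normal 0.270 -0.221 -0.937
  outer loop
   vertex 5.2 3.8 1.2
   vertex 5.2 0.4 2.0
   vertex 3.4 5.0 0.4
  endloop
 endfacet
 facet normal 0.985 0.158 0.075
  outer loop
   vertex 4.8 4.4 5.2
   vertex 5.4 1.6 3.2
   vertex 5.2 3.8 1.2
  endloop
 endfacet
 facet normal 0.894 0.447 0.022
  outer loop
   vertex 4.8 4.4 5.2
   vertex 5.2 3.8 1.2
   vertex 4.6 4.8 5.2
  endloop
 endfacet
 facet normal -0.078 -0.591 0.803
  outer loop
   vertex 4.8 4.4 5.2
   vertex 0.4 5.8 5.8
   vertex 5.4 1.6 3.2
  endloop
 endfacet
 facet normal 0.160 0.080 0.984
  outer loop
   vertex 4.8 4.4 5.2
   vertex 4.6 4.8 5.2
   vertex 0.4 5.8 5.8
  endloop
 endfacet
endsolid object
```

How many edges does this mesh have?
21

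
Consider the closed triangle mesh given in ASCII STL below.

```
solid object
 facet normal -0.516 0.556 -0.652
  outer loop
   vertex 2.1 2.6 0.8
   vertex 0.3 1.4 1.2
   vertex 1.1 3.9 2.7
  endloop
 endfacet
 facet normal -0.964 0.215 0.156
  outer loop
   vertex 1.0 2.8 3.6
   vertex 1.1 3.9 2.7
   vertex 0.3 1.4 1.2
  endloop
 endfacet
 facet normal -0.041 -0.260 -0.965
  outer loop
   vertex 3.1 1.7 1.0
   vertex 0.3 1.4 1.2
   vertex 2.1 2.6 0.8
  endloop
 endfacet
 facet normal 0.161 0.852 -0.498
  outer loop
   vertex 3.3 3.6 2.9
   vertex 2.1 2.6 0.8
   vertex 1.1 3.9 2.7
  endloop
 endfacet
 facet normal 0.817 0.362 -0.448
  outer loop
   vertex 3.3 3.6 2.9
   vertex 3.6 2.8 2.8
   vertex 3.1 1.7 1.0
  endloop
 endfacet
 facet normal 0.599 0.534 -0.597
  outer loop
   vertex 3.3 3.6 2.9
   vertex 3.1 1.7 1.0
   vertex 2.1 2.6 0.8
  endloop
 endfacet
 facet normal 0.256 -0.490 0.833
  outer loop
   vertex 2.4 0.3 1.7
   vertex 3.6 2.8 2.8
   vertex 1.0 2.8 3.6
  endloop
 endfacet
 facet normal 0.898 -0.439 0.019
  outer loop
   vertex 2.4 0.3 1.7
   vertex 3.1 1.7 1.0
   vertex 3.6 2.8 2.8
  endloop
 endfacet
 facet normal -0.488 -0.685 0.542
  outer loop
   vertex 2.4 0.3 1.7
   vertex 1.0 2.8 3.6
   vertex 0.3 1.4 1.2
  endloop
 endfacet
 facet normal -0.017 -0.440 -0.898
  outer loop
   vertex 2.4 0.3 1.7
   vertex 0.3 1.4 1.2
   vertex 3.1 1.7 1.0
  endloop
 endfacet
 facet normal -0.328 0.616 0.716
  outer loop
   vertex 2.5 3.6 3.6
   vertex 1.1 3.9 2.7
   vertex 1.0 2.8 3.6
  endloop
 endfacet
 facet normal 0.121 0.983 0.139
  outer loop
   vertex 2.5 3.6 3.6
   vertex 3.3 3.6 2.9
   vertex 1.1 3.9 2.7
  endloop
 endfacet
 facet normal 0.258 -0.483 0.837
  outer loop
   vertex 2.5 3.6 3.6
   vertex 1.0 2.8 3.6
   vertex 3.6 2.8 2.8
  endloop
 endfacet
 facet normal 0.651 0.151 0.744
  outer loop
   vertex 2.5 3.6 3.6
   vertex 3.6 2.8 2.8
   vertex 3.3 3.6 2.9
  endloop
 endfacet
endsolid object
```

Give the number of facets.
14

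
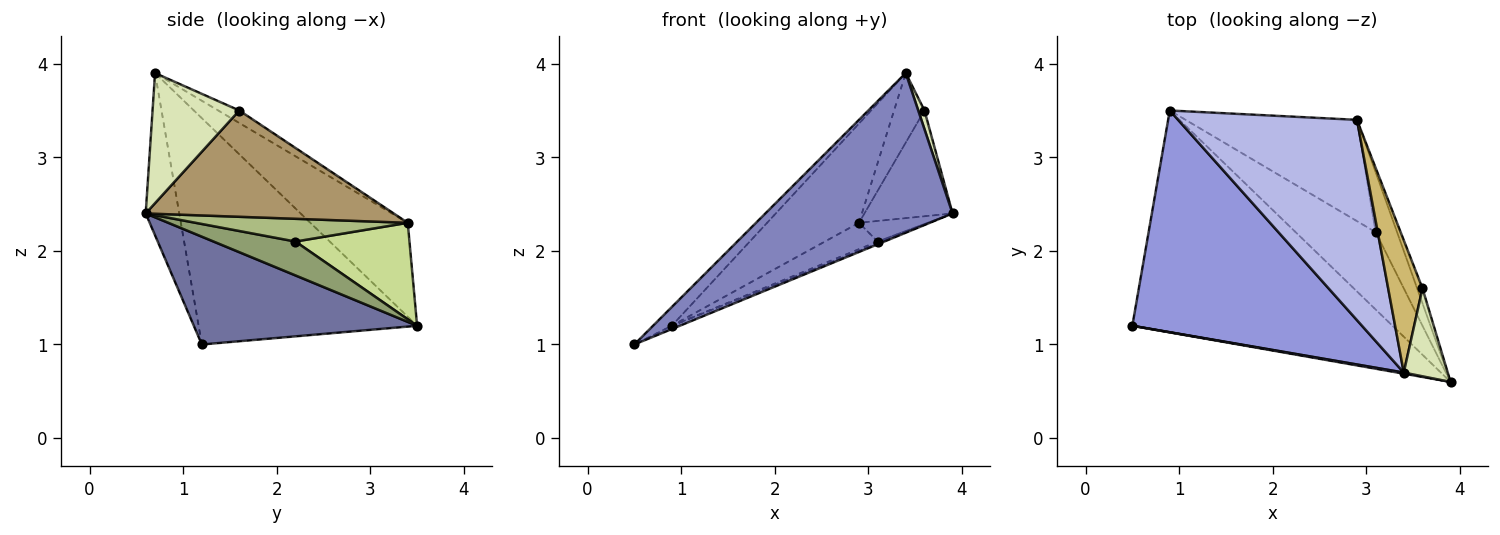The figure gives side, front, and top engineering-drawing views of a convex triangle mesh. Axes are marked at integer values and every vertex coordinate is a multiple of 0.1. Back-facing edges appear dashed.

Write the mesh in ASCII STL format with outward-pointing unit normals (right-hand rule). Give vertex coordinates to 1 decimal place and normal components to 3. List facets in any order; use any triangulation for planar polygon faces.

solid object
 facet normal 0.383 0.014 -0.924
  outer loop
   vertex 0.9 3.5 1.2
   vertex 3.9 0.6 2.4
   vertex 0.5 1.2 1.0
  endloop
 endfacet
 facet normal -0.176 -0.984 0.007
  outer loop
   vertex 3.4 0.7 3.9
   vertex 0.5 1.2 1.0
   vertex 3.9 0.6 2.4
  endloop
 endfacet
 facet normal -0.701 0.060 0.711
  outer loop
   vertex 3.4 0.7 3.9
   vertex 0.9 3.5 1.2
   vertex 0.5 1.2 1.0
  endloop
 endfacet
 facet normal -0.426 0.402 0.811
  outer loop
   vertex 2.9 3.4 2.3
   vertex 0.9 3.5 1.2
   vertex 3.4 0.7 3.9
  endloop
 endfacet
 facet normal 0.390 0.022 -0.921
  outer loop
   vertex 3.1 2.2 2.1
   vertex 3.9 0.6 2.4
   vertex 0.9 3.5 1.2
  endloop
 endfacet
 facet normal 0.709 0.229 -0.667
  outer loop
   vertex 3.1 2.2 2.1
   vertex 2.9 3.4 2.3
   vertex 3.9 0.6 2.4
  endloop
 endfacet
 facet normal 0.478 0.221 -0.850
  outer loop
   vertex 3.1 2.2 2.1
   vertex 0.9 3.5 1.2
   vertex 2.9 3.4 2.3
  endloop
 endfacet
 facet normal 0.945 -0.068 0.320
  outer loop
   vertex 3.6 1.6 3.5
   vertex 3.4 0.7 3.9
   vertex 3.9 0.6 2.4
  endloop
 endfacet
 facet normal 0.941 0.334 -0.047
  outer loop
   vertex 3.6 1.6 3.5
   vertex 3.9 0.6 2.4
   vertex 2.9 3.4 2.3
  endloop
 endfacet
 facet normal -0.306 0.443 0.843
  outer loop
   vertex 3.6 1.6 3.5
   vertex 2.9 3.4 2.3
   vertex 3.4 0.7 3.9
  endloop
 endfacet
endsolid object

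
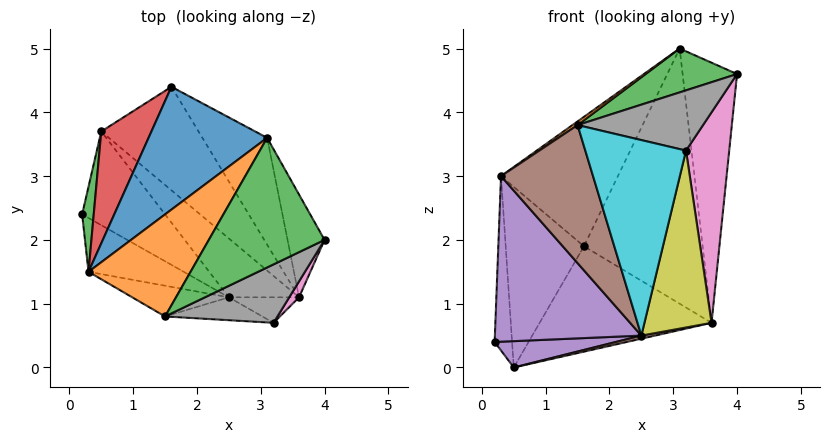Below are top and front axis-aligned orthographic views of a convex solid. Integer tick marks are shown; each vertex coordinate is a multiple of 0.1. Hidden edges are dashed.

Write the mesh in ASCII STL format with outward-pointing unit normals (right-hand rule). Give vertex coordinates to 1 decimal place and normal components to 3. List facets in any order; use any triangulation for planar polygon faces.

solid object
 facet normal 0.830 0.518 -0.205
  outer loop
   vertex 3.6 1.1 0.7
   vertex 3.1 3.6 5.0
   vertex 4.0 2.0 4.6
  endloop
 endfacet
 facet normal 0.790 0.565 -0.237
  outer loop
   vertex 3.6 1.1 0.7
   vertex 1.6 4.4 1.9
   vertex 3.1 3.6 5.0
  endloop
 endfacet
 facet normal -0.148 -0.317 0.937
  outer loop
   vertex 1.5 0.8 3.8
   vertex 4.0 2.0 4.6
   vertex 3.1 3.6 5.0
  endloop
 endfacet
 facet normal 0.603 0.569 -0.559
  outer loop
   vertex 0.5 3.7 0.0
   vertex 1.6 4.4 1.9
   vertex 3.6 1.1 0.7
  endloop
 endfacet
 facet normal -0.110 -0.269 -0.957
  outer loop
   vertex 2.5 1.1 0.5
   vertex 0.2 2.4 0.4
   vertex 0.5 3.7 0.0
  endloop
 endfacet
 facet normal 0.179 -0.052 -0.983
  outer loop
   vertex 2.5 1.1 0.5
   vertex 0.5 3.7 0.0
   vertex 3.6 1.1 0.7
  endloop
 endfacet
 facet normal 0.833 -0.551 0.042
  outer loop
   vertex 3.2 0.7 3.4
   vertex 3.6 1.1 0.7
   vertex 4.0 2.0 4.6
  endloop
 endfacet
 facet normal 0.121 -0.712 0.691
  outer loop
   vertex 3.2 0.7 3.4
   vertex 4.0 2.0 4.6
   vertex 1.5 0.8 3.8
  endloop
 endfacet
 facet normal 0.026 -0.989 -0.143
  outer loop
   vertex 3.2 0.7 3.4
   vertex 2.5 1.1 0.5
   vertex 3.6 1.1 0.7
  endloop
 endfacet
 facet normal -0.085 -0.990 -0.116
  outer loop
   vertex 3.2 0.7 3.4
   vertex 1.5 0.8 3.8
   vertex 2.5 1.1 0.5
  endloop
 endfacet
 facet normal -0.719 0.504 0.478
  outer loop
   vertex 0.3 1.5 3.0
   vertex 3.1 3.6 5.0
   vertex 1.6 4.4 1.9
  endloop
 endfacet
 facet normal -0.566 -0.029 0.824
  outer loop
   vertex 0.3 1.5 3.0
   vertex 1.5 0.8 3.8
   vertex 3.1 3.6 5.0
  endloop
 endfacet
 facet normal -0.957 0.260 0.127
  outer loop
   vertex 0.3 1.5 3.0
   vertex 0.5 3.7 0.0
   vertex 0.2 2.4 0.4
  endloop
 endfacet
 facet normal -0.823 0.482 0.299
  outer loop
   vertex 0.3 1.5 3.0
   vertex 1.6 4.4 1.9
   vertex 0.5 3.7 0.0
  endloop
 endfacet
 facet normal -0.464 -0.842 -0.274
  outer loop
   vertex 0.3 1.5 3.0
   vertex 0.2 2.4 0.4
   vertex 2.5 1.1 0.5
  endloop
 endfacet
 facet normal -0.391 -0.898 -0.200
  outer loop
   vertex 0.3 1.5 3.0
   vertex 2.5 1.1 0.5
   vertex 1.5 0.8 3.8
  endloop
 endfacet
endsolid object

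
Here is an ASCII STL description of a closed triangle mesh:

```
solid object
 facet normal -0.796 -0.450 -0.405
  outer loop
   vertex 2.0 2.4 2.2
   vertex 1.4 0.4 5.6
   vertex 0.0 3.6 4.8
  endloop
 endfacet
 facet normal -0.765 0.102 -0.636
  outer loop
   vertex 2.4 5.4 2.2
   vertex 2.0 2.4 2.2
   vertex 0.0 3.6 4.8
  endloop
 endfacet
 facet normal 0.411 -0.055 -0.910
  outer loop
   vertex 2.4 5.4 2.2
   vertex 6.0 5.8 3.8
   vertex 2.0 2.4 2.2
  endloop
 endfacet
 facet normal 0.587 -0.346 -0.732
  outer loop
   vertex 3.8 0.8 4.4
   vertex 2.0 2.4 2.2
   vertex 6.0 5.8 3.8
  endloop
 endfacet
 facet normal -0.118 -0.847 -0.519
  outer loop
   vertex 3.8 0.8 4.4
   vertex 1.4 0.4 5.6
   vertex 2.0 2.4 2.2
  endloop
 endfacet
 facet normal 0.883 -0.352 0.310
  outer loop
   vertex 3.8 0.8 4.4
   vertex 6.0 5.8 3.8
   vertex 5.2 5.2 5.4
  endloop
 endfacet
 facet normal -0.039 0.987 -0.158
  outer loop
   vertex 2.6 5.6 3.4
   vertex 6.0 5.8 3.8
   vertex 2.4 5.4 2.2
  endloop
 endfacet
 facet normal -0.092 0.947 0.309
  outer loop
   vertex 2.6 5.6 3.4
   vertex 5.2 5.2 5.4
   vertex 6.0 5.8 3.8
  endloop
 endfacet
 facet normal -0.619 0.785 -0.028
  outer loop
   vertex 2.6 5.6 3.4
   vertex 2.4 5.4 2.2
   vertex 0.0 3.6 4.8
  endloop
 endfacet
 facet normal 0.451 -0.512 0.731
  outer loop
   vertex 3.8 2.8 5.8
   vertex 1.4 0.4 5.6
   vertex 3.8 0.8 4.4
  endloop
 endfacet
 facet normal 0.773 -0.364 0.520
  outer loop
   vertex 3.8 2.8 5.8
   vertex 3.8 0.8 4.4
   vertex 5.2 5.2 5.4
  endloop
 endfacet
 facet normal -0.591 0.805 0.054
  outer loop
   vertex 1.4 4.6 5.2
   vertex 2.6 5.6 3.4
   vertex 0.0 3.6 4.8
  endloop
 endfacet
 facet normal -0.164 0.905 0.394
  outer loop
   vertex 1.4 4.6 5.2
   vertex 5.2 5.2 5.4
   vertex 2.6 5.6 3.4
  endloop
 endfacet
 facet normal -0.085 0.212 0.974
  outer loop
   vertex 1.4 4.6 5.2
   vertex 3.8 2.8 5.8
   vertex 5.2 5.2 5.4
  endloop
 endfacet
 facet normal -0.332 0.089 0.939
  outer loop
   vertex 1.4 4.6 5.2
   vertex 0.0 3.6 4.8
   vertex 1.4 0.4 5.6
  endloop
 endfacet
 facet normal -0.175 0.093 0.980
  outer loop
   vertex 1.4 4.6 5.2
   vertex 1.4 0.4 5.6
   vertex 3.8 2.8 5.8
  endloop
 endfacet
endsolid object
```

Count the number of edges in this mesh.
24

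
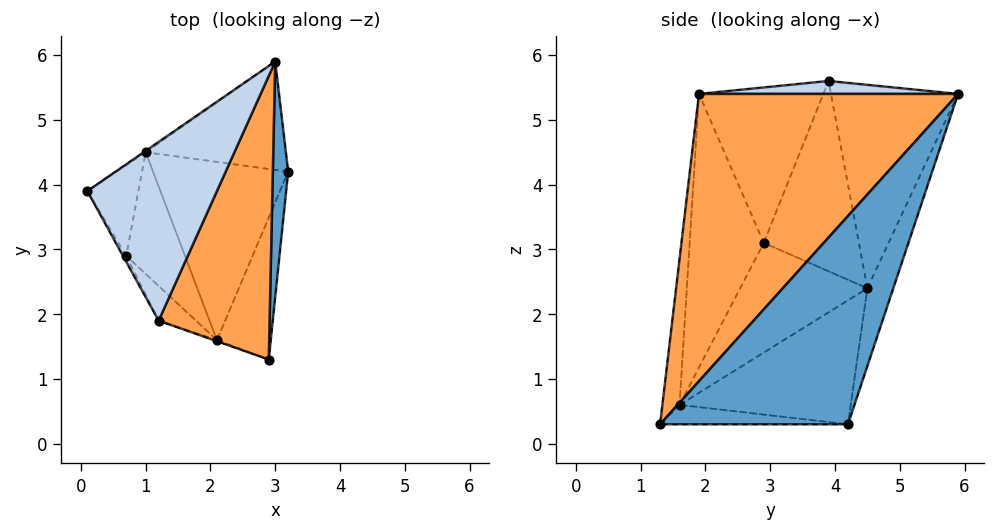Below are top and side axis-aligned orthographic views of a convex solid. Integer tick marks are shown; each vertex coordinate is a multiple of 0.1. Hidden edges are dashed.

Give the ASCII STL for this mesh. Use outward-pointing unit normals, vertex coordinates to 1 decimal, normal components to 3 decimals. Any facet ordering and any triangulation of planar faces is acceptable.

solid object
 facet normal 0.992 -0.103 0.073
  outer loop
   vertex 3.0 5.9 5.4
   vertex 2.9 1.3 0.3
   vertex 3.2 4.2 0.3
  endloop
 endfacet
 facet normal 0.099 -0.045 0.994
  outer loop
   vertex 1.2 1.9 5.4
   vertex 3.0 5.9 5.4
   vertex 0.1 3.9 5.6
  endloop
 endfacet
 facet normal 0.860 -0.387 0.332
  outer loop
   vertex 1.2 1.9 5.4
   vertex 2.9 1.3 0.3
   vertex 3.0 5.9 5.4
  endloop
 endfacet
 facet normal -0.568 0.823 -0.005
  outer loop
   vertex 1.0 4.5 2.4
   vertex 0.1 3.9 5.6
   vertex 3.0 5.9 5.4
  endloop
 endfacet
 facet normal -0.176 0.932 -0.317
  outer loop
   vertex 1.0 4.5 2.4
   vertex 3.0 5.9 5.4
   vertex 3.2 4.2 0.3
  endloop
 endfacet
 facet normal -0.964 0.068 -0.258
  outer loop
   vertex 0.7 2.9 3.1
   vertex 0.1 3.9 5.6
   vertex 1.0 4.5 2.4
  endloop
 endfacet
 facet normal -0.877 -0.480 -0.018
  outer loop
   vertex 0.7 2.9 3.1
   vertex 1.2 1.9 5.4
   vertex 0.1 3.9 5.6
  endloop
 endfacet
 facet normal -0.339 0.035 -0.940
  outer loop
   vertex 2.1 1.6 0.6
   vertex 3.2 4.2 0.3
   vertex 2.9 1.3 0.3
  endloop
 endfacet
 facet normal -0.663 0.197 -0.722
  outer loop
   vertex 2.1 1.6 0.6
   vertex 1.0 4.5 2.4
   vertex 3.2 4.2 0.3
  endloop
 endfacet
 facet normal -0.881 -0.041 -0.472
  outer loop
   vertex 2.1 1.6 0.6
   vertex 0.7 2.9 3.1
   vertex 1.0 4.5 2.4
  endloop
 endfacet
 facet normal -0.354 -0.935 -0.008
  outer loop
   vertex 2.1 1.6 0.6
   vertex 2.9 1.3 0.3
   vertex 1.2 1.9 5.4
  endloop
 endfacet
 facet normal -0.771 -0.628 -0.105
  outer loop
   vertex 2.1 1.6 0.6
   vertex 1.2 1.9 5.4
   vertex 0.7 2.9 3.1
  endloop
 endfacet
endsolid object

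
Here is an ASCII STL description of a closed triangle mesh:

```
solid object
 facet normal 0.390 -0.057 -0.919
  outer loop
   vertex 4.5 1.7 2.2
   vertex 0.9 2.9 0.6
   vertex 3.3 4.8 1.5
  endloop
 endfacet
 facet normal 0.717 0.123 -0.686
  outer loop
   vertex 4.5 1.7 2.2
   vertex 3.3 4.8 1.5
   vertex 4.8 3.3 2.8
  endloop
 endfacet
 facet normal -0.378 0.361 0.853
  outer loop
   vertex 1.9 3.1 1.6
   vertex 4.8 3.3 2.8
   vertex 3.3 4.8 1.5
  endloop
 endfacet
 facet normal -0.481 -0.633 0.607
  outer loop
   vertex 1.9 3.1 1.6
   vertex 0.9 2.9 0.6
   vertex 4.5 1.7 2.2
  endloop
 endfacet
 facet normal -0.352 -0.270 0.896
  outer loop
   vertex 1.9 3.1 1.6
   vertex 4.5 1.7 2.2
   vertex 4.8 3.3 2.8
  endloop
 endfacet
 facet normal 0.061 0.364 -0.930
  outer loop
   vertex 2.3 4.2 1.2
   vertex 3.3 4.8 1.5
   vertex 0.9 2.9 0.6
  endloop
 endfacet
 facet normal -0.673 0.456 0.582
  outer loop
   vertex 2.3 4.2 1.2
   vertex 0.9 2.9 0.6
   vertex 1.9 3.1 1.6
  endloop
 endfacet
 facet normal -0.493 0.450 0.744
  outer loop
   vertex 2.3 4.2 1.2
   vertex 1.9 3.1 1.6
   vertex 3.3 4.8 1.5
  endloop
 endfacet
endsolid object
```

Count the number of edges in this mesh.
12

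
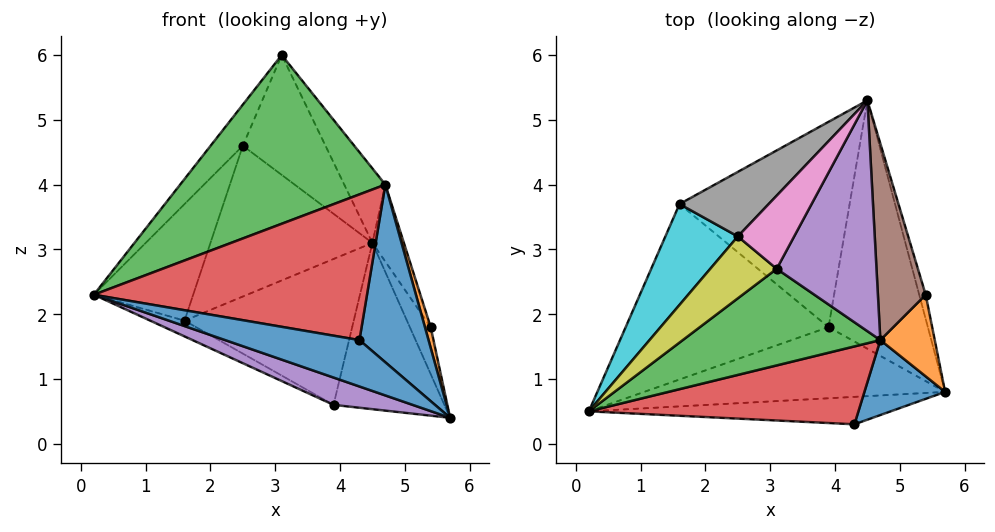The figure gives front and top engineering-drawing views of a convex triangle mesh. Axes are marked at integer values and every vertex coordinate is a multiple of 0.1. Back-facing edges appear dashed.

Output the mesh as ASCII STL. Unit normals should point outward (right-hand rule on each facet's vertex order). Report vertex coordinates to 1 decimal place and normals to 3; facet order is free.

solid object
 facet normal -0.128 -0.854 -0.505
  outer loop
   vertex 4.3 0.3 1.6
   vertex 0.2 0.5 2.3
   vertex 5.7 0.8 0.4
  endloop
 endfacet
 facet normal 0.917 0.355 -0.183
  outer loop
   vertex 5.4 2.3 1.8
   vertex 5.7 0.8 0.4
   vertex 4.5 5.3 3.1
  endloop
 endfacet
 facet normal 0.212 0.544 -0.812
  outer loop
   vertex 3.9 1.8 0.6
   vertex 4.5 5.3 3.1
   vertex 5.7 0.8 0.4
  endloop
 endfacet
 facet normal 0.018 0.579 -0.815
  outer loop
   vertex 3.9 1.8 0.6
   vertex 1.6 3.7 1.9
   vertex 4.5 5.3 3.1
  endloop
 endfacet
 facet normal -0.290 -0.343 -0.893
  outer loop
   vertex 3.9 1.8 0.6
   vertex 5.7 0.8 0.4
   vertex 0.2 0.5 2.3
  endloop
 endfacet
 facet normal -0.439 0.080 -0.895
  outer loop
   vertex 3.9 1.8 0.6
   vertex 0.2 0.5 2.3
   vertex 1.6 3.7 1.9
  endloop
 endfacet
 facet normal -0.451 0.762 0.465
  outer loop
   vertex 2.5 3.2 4.6
   vertex 3.1 2.7 6.0
   vertex 4.5 5.3 3.1
  endloop
 endfacet
 facet normal -0.557 0.764 0.327
  outer loop
   vertex 2.5 3.2 4.6
   vertex 4.5 5.3 3.1
   vertex 1.6 3.7 1.9
  endloop
 endfacet
 facet normal -0.829 0.309 0.466
  outer loop
   vertex 2.5 3.2 4.6
   vertex 0.2 0.5 2.3
   vertex 3.1 2.7 6.0
  endloop
 endfacet
 facet normal -0.839 0.412 0.356
  outer loop
   vertex 2.5 3.2 4.6
   vertex 1.6 3.7 1.9
   vertex 0.2 0.5 2.3
  endloop
 endfacet
 facet normal 0.552 -0.768 0.324
  outer loop
   vertex 4.7 1.6 4.0
   vertex 4.3 0.3 1.6
   vertex 5.7 0.8 0.4
  endloop
 endfacet
 facet normal 0.957 -0.072 0.282
  outer loop
   vertex 4.7 1.6 4.0
   vertex 5.7 0.8 0.4
   vertex 5.4 2.3 1.8
  endloop
 endfacet
 facet normal 0.024 -0.868 0.497
  outer loop
   vertex 4.7 1.6 4.0
   vertex 3.1 2.7 6.0
   vertex 0.2 0.5 2.3
  endloop
 endfacet
 facet normal 0.037 -0.881 0.471
  outer loop
   vertex 4.7 1.6 4.0
   vertex 0.2 0.5 2.3
   vertex 4.3 0.3 1.6
  endloop
 endfacet
 facet normal 0.814 0.178 0.553
  outer loop
   vertex 4.7 1.6 4.0
   vertex 4.5 5.3 3.1
   vertex 3.1 2.7 6.0
  endloop
 endfacet
 facet normal 0.932 0.133 0.339
  outer loop
   vertex 4.7 1.6 4.0
   vertex 5.4 2.3 1.8
   vertex 4.5 5.3 3.1
  endloop
 endfacet
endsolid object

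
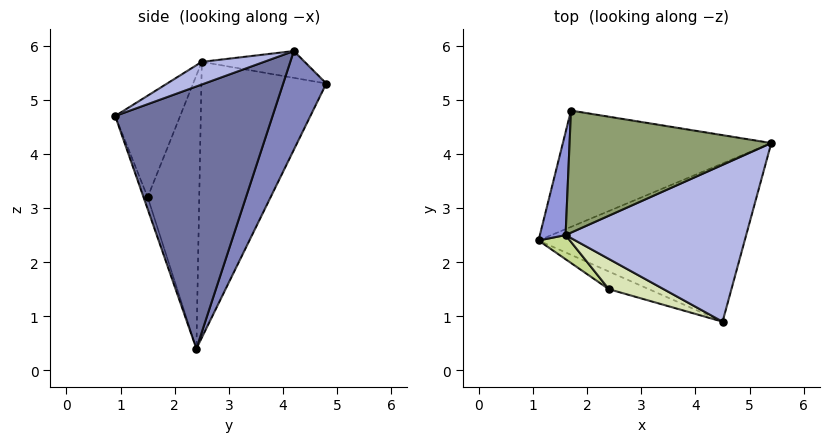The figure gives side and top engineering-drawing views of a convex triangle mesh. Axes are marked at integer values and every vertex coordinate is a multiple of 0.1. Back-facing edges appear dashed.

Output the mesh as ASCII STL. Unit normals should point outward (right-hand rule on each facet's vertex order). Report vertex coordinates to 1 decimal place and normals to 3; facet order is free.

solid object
 facet normal 0.786 0.010 -0.618
  outer loop
   vertex 4.5 0.9 4.7
   vertex 1.1 2.4 0.4
   vertex 5.4 4.2 5.9
  endloop
 endfacet
 facet normal 0.214 0.867 -0.451
  outer loop
   vertex 1.7 4.8 5.3
   vertex 5.4 4.2 5.9
   vertex 1.1 2.4 0.4
  endloop
 endfacet
 facet normal -0.994 0.059 0.093
  outer loop
   vertex 1.6 2.5 5.7
   vertex 1.7 4.8 5.3
   vertex 1.1 2.4 0.4
  endloop
 endfacet
 facet normal 0.116 -0.367 0.923
  outer loop
   vertex 1.6 2.5 5.7
   vertex 4.5 0.9 4.7
   vertex 5.4 4.2 5.9
  endloop
 endfacet
 facet normal -0.130 0.175 0.976
  outer loop
   vertex 1.6 2.5 5.7
   vertex 5.4 4.2 5.9
   vertex 1.7 4.8 5.3
  endloop
 endfacet
 facet normal -0.081 -0.959 -0.271
  outer loop
   vertex 2.4 1.5 3.2
   vertex 1.1 2.4 0.4
   vertex 4.5 0.9 4.7
  endloop
 endfacet
 facet normal -0.675 -0.734 0.078
  outer loop
   vertex 2.4 1.5 3.2
   vertex 1.6 2.5 5.7
   vertex 1.1 2.4 0.4
  endloop
 endfacet
 facet normal -0.411 -0.884 0.222
  outer loop
   vertex 2.4 1.5 3.2
   vertex 4.5 0.9 4.7
   vertex 1.6 2.5 5.7
  endloop
 endfacet
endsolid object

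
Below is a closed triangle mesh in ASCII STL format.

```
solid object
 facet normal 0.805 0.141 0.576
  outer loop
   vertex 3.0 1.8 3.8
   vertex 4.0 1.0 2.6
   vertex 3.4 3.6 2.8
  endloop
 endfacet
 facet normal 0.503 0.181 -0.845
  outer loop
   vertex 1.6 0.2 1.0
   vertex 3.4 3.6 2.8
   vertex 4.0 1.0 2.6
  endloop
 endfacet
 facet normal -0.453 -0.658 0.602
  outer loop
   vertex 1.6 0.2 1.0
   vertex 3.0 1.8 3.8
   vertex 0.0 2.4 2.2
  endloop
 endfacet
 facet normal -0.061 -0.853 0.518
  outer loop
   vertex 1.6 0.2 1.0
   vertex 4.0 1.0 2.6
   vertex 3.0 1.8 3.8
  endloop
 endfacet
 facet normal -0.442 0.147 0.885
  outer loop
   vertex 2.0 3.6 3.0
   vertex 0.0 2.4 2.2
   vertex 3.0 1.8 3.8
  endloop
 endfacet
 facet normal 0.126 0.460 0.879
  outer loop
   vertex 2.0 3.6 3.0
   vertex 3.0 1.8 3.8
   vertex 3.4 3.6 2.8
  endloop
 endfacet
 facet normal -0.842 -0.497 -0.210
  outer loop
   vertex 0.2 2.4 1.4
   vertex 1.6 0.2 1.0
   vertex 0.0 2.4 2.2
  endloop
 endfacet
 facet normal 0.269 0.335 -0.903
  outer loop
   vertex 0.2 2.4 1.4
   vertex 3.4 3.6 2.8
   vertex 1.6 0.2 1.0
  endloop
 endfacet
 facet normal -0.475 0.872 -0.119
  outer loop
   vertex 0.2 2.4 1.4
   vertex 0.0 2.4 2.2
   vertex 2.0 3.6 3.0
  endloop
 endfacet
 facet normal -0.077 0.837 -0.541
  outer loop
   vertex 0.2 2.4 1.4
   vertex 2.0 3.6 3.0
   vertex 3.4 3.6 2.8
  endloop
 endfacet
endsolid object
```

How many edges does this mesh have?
15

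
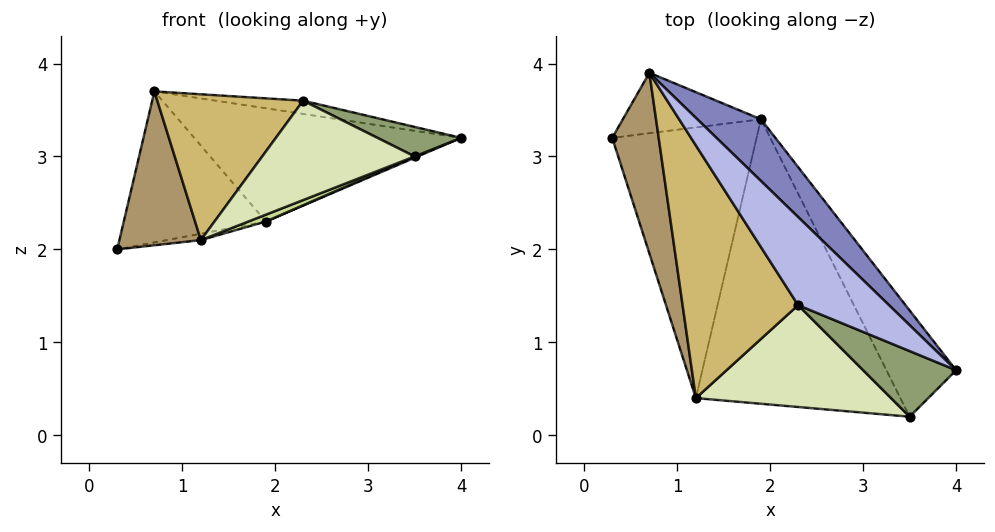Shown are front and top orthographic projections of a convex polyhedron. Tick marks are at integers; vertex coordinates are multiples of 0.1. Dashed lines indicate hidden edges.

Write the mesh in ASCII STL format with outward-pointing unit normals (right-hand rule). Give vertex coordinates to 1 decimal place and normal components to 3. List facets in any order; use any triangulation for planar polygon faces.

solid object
 facet normal -0.046 0.927 -0.371
  outer loop
   vertex 1.9 3.4 2.3
   vertex 0.3 3.2 2.0
   vertex 0.7 3.9 3.7
  endloop
 endfacet
 facet normal 0.679 0.645 0.351
  outer loop
   vertex 1.9 3.4 2.3
   vertex 0.7 3.9 3.7
   vertex 4.0 0.7 3.2
  endloop
 endfacet
 facet normal 0.381 -0.012 -0.924
  outer loop
   vertex 1.9 3.4 2.3
   vertex 4.0 0.7 3.2
   vertex 3.5 0.2 3.0
  endloop
 endfacet
 facet normal 0.282 0.142 0.949
  outer loop
   vertex 2.3 1.4 3.6
   vertex 4.0 0.7 3.2
   vertex 0.7 3.9 3.7
  endloop
 endfacet
 facet normal 0.046 -0.410 0.911
  outer loop
   vertex 2.3 1.4 3.6
   vertex 3.5 0.2 3.0
   vertex 4.0 0.7 3.2
  endloop
 endfacet
 facet normal 0.181 0.023 -0.983
  outer loop
   vertex 1.2 0.4 2.1
   vertex 0.3 3.2 2.0
   vertex 1.9 3.4 2.3
  endloop
 endfacet
 facet normal 0.363 -0.022 -0.932
  outer loop
   vertex 1.2 0.4 2.1
   vertex 1.9 3.4 2.3
   vertex 3.5 0.2 3.0
  endloop
 endfacet
 facet normal -0.323 -0.661 0.677
  outer loop
   vertex 1.2 0.4 2.1
   vertex 3.5 0.2 3.0
   vertex 2.3 1.4 3.6
  endloop
 endfacet
 facet normal -0.903 -0.279 0.327
  outer loop
   vertex 1.2 0.4 2.1
   vertex 0.7 3.9 3.7
   vertex 0.3 3.2 2.0
  endloop
 endfacet
 facet normal -0.588 -0.404 0.701
  outer loop
   vertex 1.2 0.4 2.1
   vertex 2.3 1.4 3.6
   vertex 0.7 3.9 3.7
  endloop
 endfacet
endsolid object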